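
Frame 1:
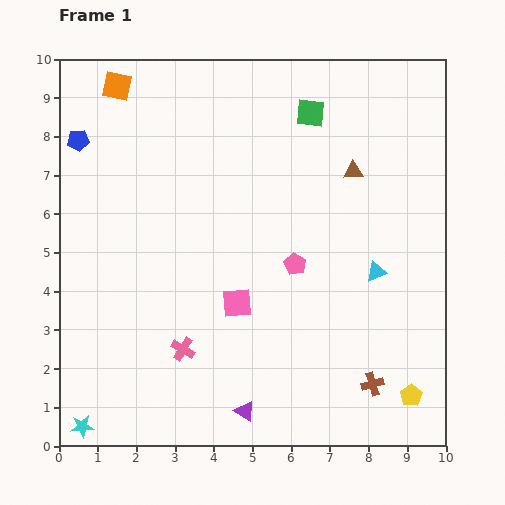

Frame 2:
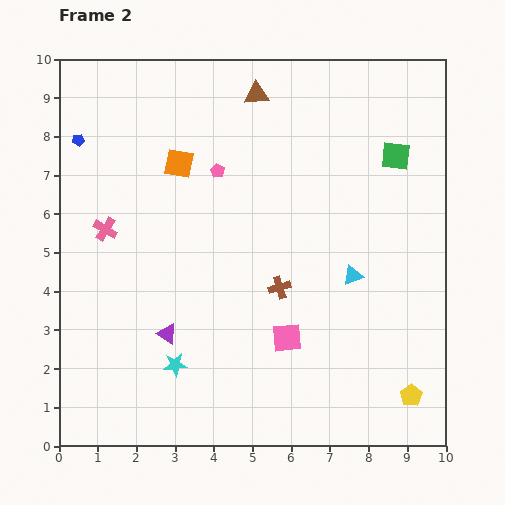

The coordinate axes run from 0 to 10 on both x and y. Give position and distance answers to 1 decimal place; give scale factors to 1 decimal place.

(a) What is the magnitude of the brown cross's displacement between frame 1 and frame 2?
3.5

The brown cross moved from (8.1, 1.6) to (5.7, 4.1), a distance of √(2.4² + 2.5²) ≈ 3.5.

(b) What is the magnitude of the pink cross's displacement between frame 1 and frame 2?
3.7

The pink cross moved from (3.2, 2.5) to (1.2, 5.6), a distance of √(2.0² + 3.1²) ≈ 3.7.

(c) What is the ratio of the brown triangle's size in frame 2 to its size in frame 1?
1.3×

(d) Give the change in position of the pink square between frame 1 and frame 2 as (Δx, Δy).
(1.3, -0.9)

The pink square was at (4.6, 3.7) in frame 1 and (5.9, 2.8) in frame 2.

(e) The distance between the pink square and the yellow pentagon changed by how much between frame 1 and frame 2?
-1.6

Distance in frame 1: 5.1. Distance in frame 2: 3.5.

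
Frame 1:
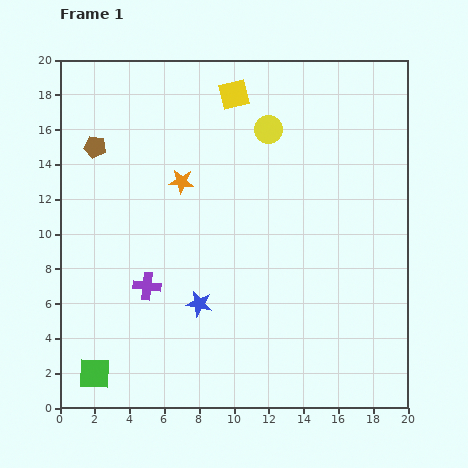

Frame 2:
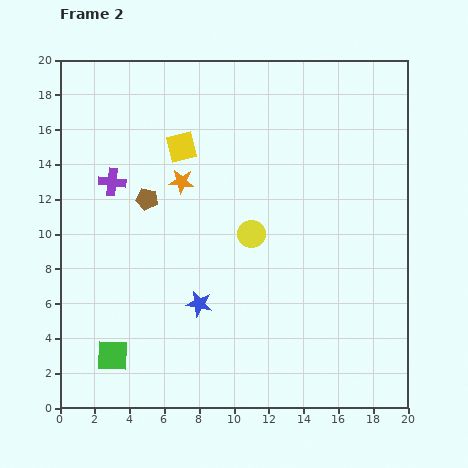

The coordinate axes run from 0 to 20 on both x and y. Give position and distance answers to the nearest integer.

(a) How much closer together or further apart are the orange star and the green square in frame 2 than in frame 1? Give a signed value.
-1

Distance in frame 1: 12. Distance in frame 2: 11.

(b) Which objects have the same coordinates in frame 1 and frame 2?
the blue star, the orange star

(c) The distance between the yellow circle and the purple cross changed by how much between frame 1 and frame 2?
-2

Distance in frame 1: 11. Distance in frame 2: 9.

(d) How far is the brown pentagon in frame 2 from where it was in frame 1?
4

The brown pentagon moved from (2, 15) to (5, 12), a distance of √(3² + 3²) ≈ 4.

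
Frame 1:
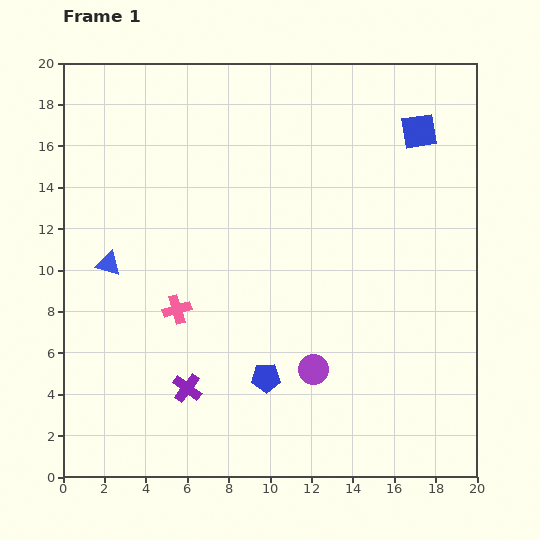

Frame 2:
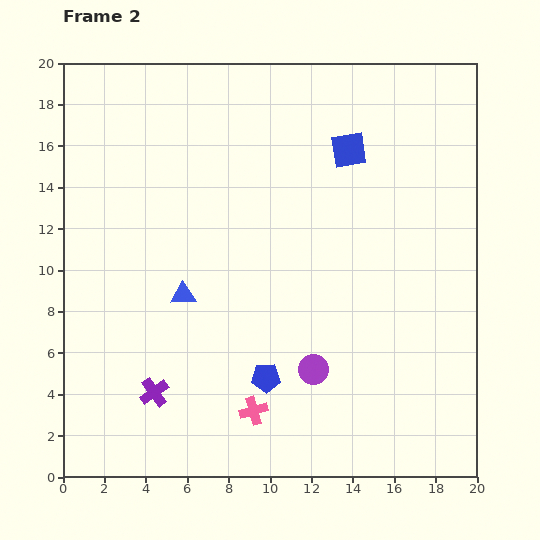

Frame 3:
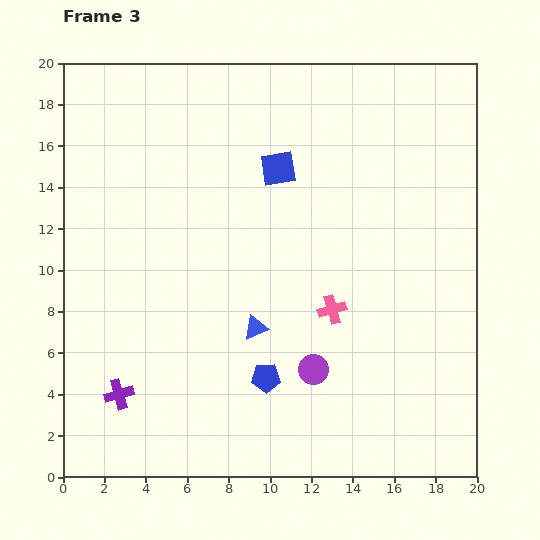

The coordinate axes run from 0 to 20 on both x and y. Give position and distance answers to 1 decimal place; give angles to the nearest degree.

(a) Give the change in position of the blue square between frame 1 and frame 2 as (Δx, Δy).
(-3.4, -0.9)

The blue square was at (17.2, 16.7) in frame 1 and (13.8, 15.8) in frame 2.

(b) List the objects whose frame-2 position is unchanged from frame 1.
the purple circle, the blue pentagon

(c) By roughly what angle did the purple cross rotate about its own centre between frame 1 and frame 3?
37° clockwise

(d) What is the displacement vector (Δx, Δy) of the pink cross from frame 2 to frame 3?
(3.8, 4.9)

The pink cross was at (9.2, 3.2) in frame 2 and (13.0, 8.1) in frame 3.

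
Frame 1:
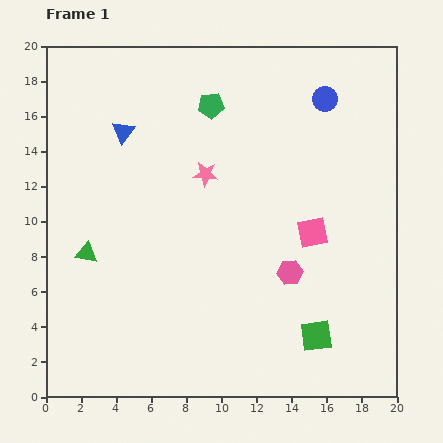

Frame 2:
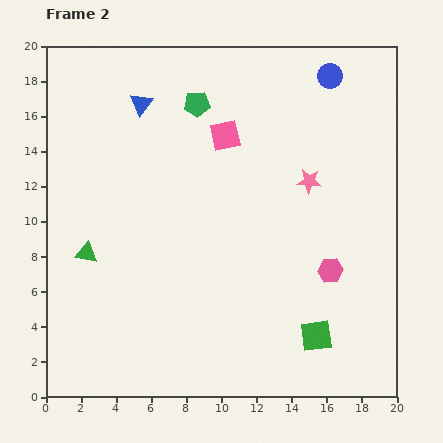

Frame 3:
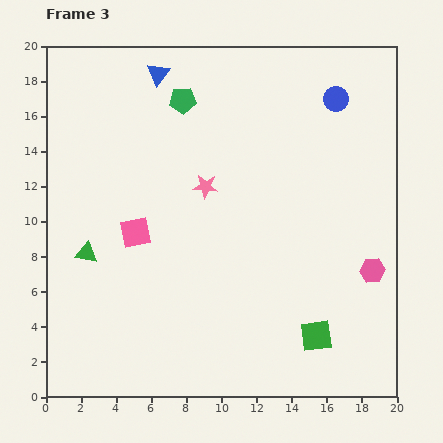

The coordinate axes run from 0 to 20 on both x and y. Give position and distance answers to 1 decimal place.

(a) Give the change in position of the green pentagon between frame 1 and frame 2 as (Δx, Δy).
(-0.8, 0.1)

The green pentagon was at (9.4, 16.6) in frame 1 and (8.6, 16.7) in frame 2.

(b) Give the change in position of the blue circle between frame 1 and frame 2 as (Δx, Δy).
(0.3, 1.3)

The blue circle was at (15.9, 17.0) in frame 1 and (16.2, 18.3) in frame 2.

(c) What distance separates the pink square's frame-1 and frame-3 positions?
10.1

The pink square moved from (15.2, 9.4) to (5.1, 9.4), a distance of √(10.1² + 0.0²) ≈ 10.1.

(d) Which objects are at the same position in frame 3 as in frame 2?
the green square, the green triangle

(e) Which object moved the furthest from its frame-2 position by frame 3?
the pink square

(moved 7.5; next 5.9)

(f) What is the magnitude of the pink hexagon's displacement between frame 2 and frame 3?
2.4

The pink hexagon moved from (16.2, 7.2) to (18.6, 7.2), a distance of √(2.4² + 0.0²) ≈ 2.4.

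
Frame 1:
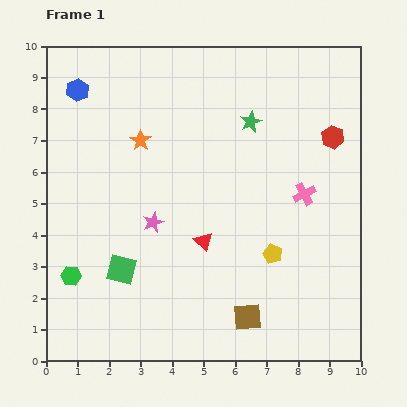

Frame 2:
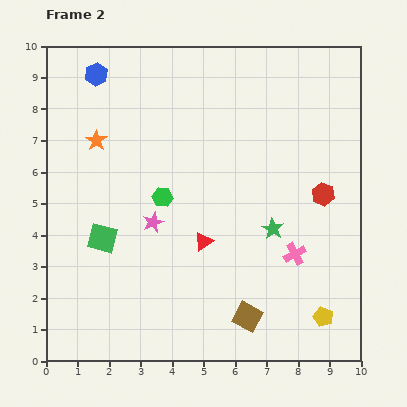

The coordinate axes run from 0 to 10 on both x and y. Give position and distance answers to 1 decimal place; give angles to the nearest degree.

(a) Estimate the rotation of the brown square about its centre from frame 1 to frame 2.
33° clockwise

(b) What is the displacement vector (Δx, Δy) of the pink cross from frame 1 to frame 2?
(-0.3, -1.9)

The pink cross was at (8.2, 5.3) in frame 1 and (7.9, 3.4) in frame 2.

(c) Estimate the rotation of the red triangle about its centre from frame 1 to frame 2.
42° clockwise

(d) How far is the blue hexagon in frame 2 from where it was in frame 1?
0.8

The blue hexagon moved from (1.0, 8.6) to (1.6, 9.1), a distance of √(0.6² + 0.5²) ≈ 0.8.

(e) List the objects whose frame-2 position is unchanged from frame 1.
the brown square, the pink star, the red triangle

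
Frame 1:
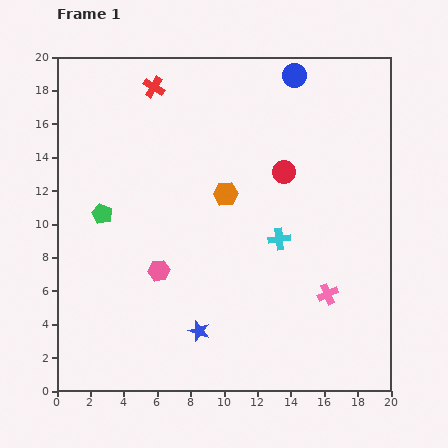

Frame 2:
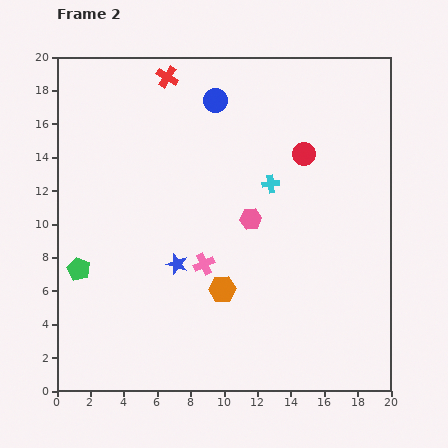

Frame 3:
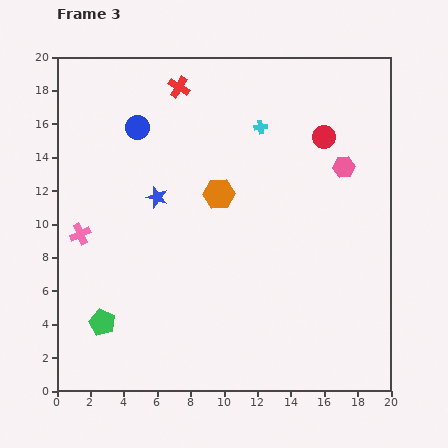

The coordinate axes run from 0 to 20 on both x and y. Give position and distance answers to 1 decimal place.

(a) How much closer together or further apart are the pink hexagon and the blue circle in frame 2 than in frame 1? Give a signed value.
-6.8

Distance in frame 1: 14.2. Distance in frame 2: 7.4.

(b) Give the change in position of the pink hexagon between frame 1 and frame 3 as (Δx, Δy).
(11.1, 6.2)

The pink hexagon was at (6.1, 7.2) in frame 1 and (17.2, 13.4) in frame 3.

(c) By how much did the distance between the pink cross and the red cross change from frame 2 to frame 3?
-0.8

Distance in frame 2: 11.4. Distance in frame 3: 10.6.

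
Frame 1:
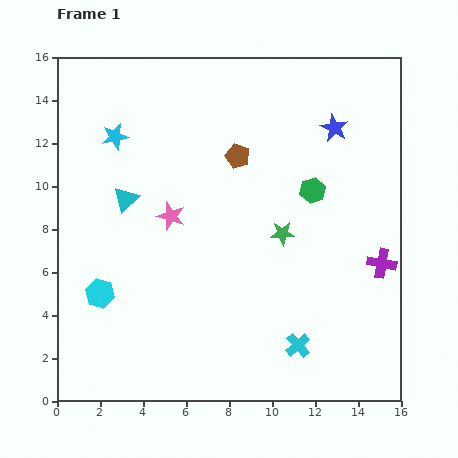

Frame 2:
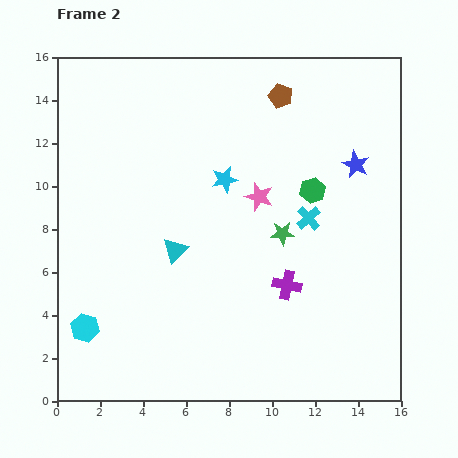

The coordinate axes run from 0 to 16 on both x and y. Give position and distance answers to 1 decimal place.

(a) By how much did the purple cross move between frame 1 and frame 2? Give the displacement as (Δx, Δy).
(-4.4, -1.0)

The purple cross was at (15.1, 6.4) in frame 1 and (10.7, 5.4) in frame 2.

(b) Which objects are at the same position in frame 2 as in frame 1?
the green star, the green hexagon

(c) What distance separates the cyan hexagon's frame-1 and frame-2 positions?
1.7

The cyan hexagon moved from (2.0, 5.0) to (1.3, 3.4), a distance of √(0.7² + 1.6²) ≈ 1.7.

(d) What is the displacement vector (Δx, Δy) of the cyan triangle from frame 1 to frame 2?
(2.3, -2.4)

The cyan triangle was at (3.2, 9.4) in frame 1 and (5.5, 7.0) in frame 2.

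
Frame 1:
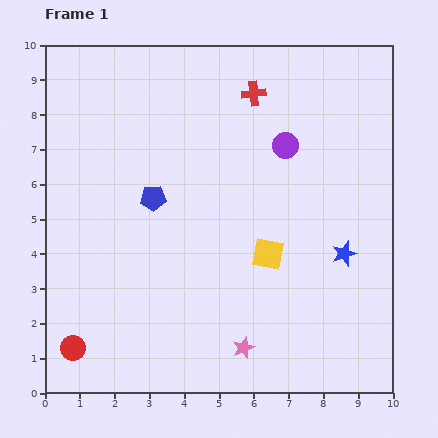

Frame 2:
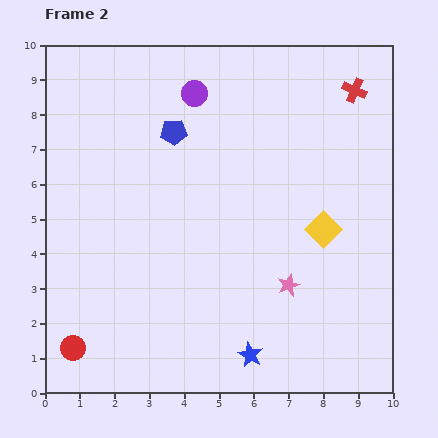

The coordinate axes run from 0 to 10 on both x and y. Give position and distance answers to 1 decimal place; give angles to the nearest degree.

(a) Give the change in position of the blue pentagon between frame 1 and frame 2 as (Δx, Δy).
(0.6, 1.9)

The blue pentagon was at (3.1, 5.6) in frame 1 and (3.7, 7.5) in frame 2.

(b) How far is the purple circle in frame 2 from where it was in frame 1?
3.0

The purple circle moved from (6.9, 7.1) to (4.3, 8.6), a distance of √(2.6² + 1.5²) ≈ 3.0.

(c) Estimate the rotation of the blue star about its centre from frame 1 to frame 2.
28° counter-clockwise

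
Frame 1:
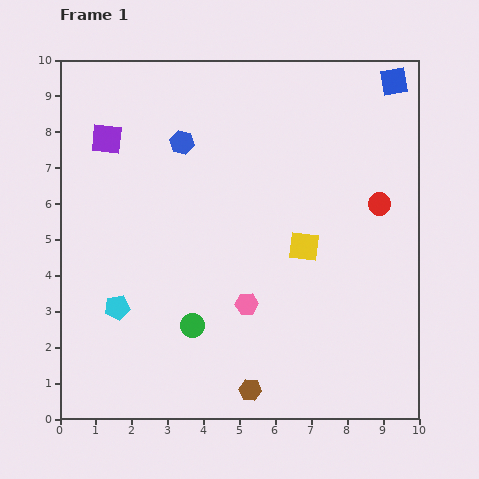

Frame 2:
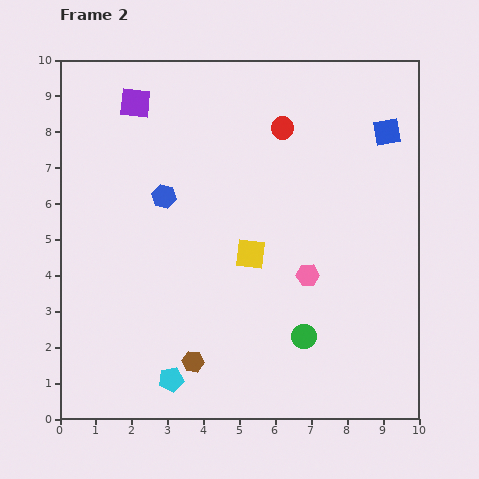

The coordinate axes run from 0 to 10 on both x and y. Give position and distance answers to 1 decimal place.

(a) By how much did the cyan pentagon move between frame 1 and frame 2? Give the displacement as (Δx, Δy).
(1.5, -2.0)

The cyan pentagon was at (1.6, 3.1) in frame 1 and (3.1, 1.1) in frame 2.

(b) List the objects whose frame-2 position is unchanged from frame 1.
none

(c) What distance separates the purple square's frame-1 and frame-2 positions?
1.3

The purple square moved from (1.3, 7.8) to (2.1, 8.8), a distance of √(0.8² + 1.0²) ≈ 1.3.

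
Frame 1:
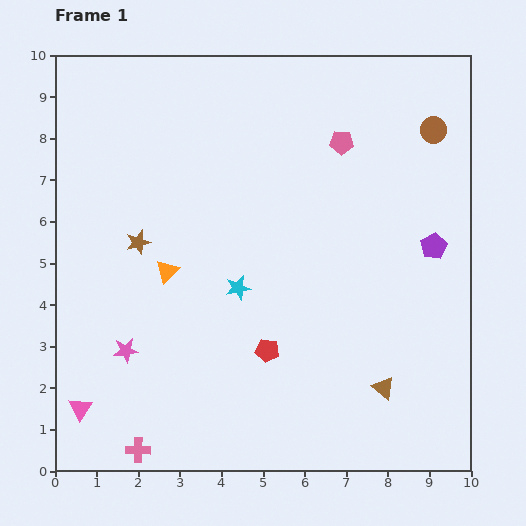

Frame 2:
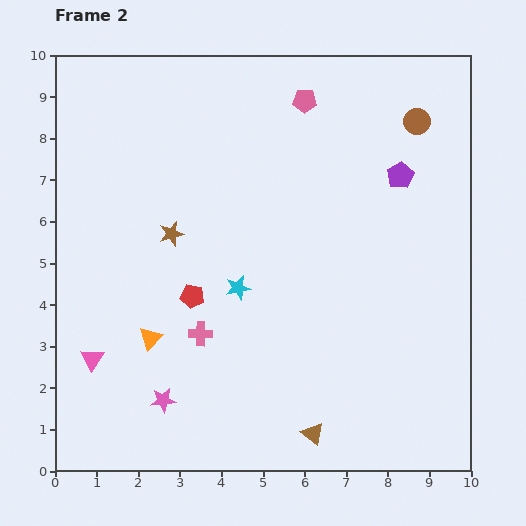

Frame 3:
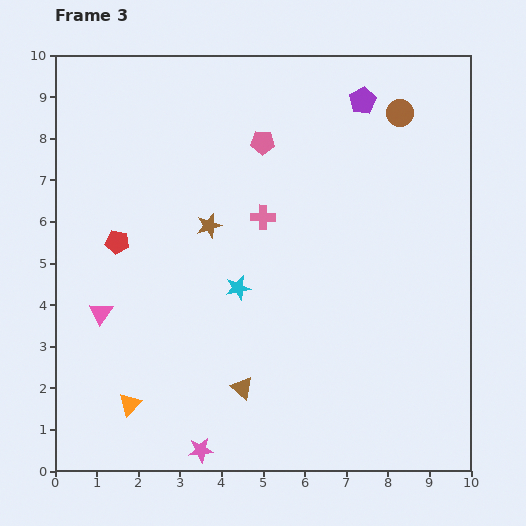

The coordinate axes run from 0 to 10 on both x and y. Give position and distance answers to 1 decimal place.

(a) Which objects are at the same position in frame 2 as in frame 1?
the cyan star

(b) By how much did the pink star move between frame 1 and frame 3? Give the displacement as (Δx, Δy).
(1.8, -2.4)

The pink star was at (1.7, 2.9) in frame 1 and (3.5, 0.5) in frame 3.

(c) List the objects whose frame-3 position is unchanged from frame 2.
the cyan star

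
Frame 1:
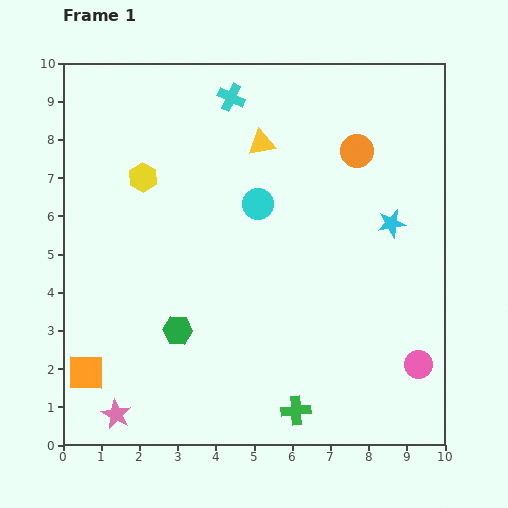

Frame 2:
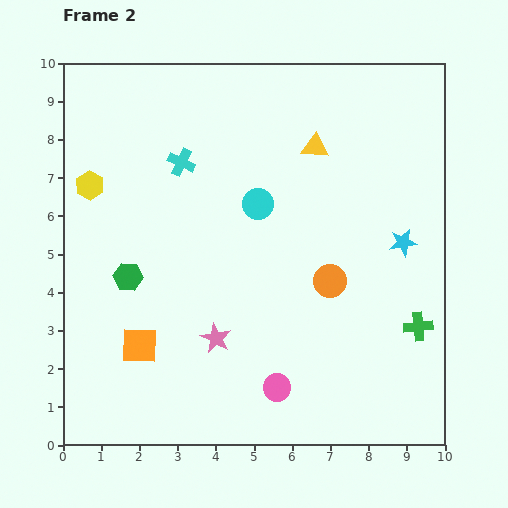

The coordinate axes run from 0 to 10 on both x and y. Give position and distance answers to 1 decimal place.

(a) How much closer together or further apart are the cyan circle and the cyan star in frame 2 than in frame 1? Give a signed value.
+0.4

Distance in frame 1: 3.5. Distance in frame 2: 3.9.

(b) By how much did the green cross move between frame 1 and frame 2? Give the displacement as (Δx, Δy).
(3.2, 2.2)

The green cross was at (6.1, 0.9) in frame 1 and (9.3, 3.1) in frame 2.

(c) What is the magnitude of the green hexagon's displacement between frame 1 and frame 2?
1.9

The green hexagon moved from (3.0, 3.0) to (1.7, 4.4), a distance of √(1.3² + 1.4²) ≈ 1.9.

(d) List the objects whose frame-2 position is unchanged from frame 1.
the cyan circle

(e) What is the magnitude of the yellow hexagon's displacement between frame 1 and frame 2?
1.4

The yellow hexagon moved from (2.1, 7.0) to (0.7, 6.8), a distance of √(1.4² + 0.2²) ≈ 1.4.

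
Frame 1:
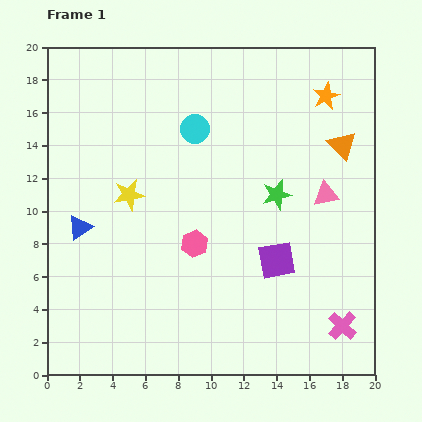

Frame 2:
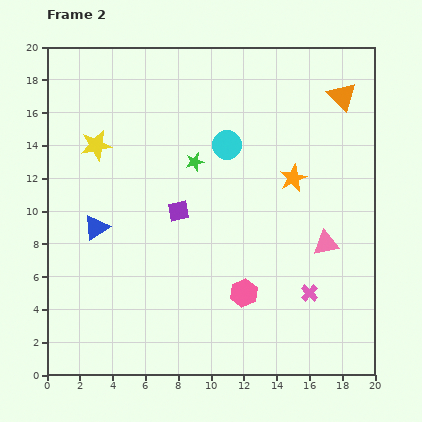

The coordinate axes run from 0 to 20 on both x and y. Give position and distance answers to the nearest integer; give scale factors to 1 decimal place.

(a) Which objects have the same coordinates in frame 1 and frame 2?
none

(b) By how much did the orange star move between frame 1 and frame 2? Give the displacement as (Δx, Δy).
(-2, -5)

The orange star was at (17, 17) in frame 1 and (15, 12) in frame 2.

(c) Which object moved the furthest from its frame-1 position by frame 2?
the purple square

(moved 7; next 5)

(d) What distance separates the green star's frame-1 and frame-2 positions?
5

The green star moved from (14, 11) to (9, 13), a distance of √(5² + 2²) ≈ 5.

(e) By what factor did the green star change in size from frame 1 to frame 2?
0.6×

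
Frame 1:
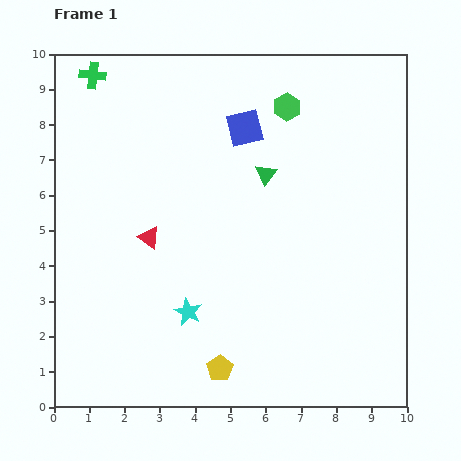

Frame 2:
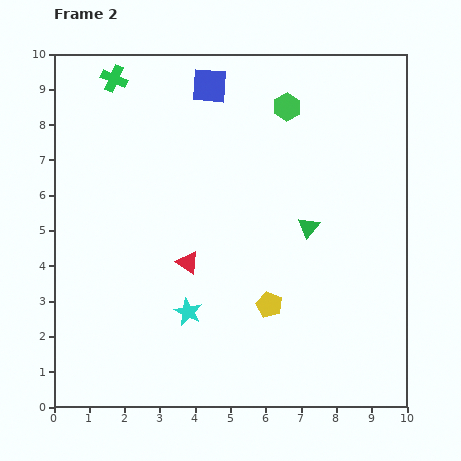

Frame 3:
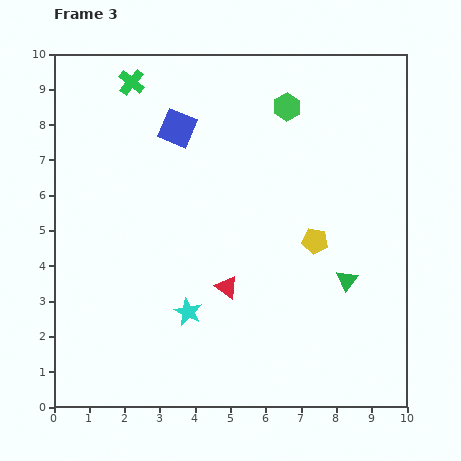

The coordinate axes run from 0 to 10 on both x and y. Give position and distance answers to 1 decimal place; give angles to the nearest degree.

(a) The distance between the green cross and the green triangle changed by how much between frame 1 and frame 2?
+1.3

Distance in frame 1: 5.6. Distance in frame 2: 6.9.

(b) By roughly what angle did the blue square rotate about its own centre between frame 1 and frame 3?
36° clockwise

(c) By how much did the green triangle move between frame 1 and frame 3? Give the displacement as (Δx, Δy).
(2.3, -3.0)

The green triangle was at (6.0, 6.6) in frame 1 and (8.3, 3.6) in frame 3.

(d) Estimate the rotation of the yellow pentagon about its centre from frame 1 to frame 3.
30° counter-clockwise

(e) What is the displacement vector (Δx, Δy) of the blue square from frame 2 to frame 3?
(-0.9, -1.2)

The blue square was at (4.4, 9.1) in frame 2 and (3.5, 7.9) in frame 3.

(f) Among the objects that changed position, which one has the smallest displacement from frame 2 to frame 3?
the green cross

(moved 0.5)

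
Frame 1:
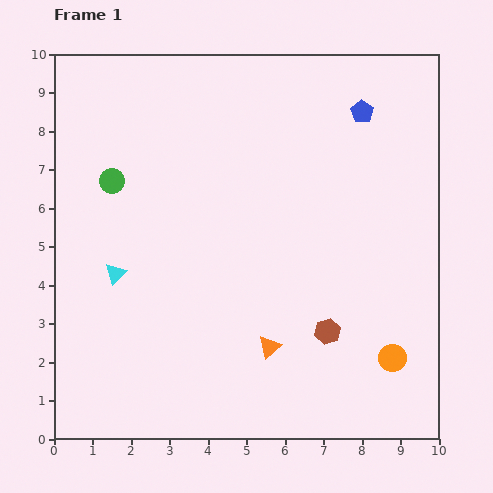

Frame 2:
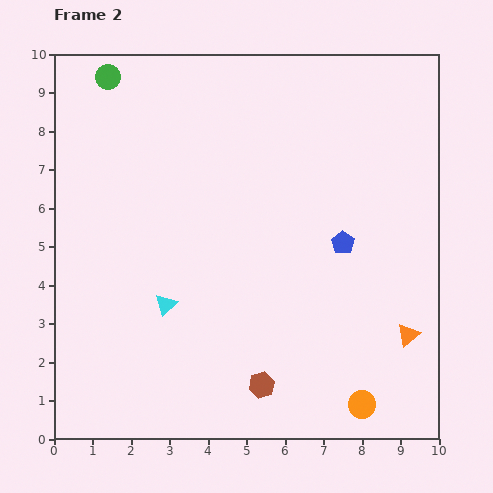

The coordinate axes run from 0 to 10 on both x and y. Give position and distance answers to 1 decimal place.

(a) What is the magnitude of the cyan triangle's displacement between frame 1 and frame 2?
1.5

The cyan triangle moved from (1.6, 4.3) to (2.9, 3.5), a distance of √(1.3² + 0.8²) ≈ 1.5.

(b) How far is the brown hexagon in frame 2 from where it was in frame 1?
2.2

The brown hexagon moved from (7.1, 2.8) to (5.4, 1.4), a distance of √(1.7² + 1.4²) ≈ 2.2.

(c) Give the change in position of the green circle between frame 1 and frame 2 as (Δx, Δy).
(-0.1, 2.7)

The green circle was at (1.5, 6.7) in frame 1 and (1.4, 9.4) in frame 2.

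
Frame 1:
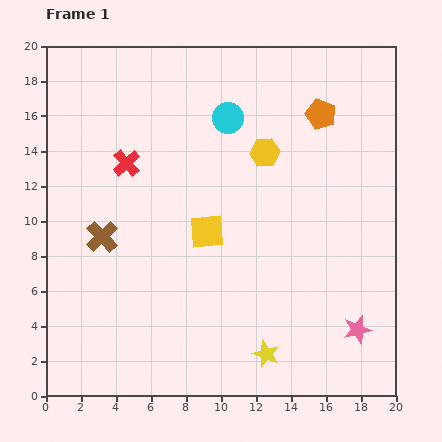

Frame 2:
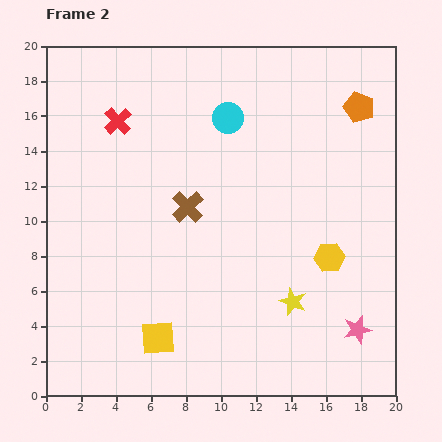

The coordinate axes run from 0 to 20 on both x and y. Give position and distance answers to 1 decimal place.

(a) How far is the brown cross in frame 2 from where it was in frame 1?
5.2

The brown cross moved from (3.2, 9.1) to (8.1, 10.8), a distance of √(4.9² + 1.7²) ≈ 5.2.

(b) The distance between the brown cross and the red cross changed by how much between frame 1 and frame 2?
+1.9

Distance in frame 1: 4.4. Distance in frame 2: 6.3.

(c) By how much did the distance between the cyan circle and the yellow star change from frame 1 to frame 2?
-2.6

Distance in frame 1: 13.7. Distance in frame 2: 11.1.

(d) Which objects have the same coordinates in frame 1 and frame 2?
the pink star, the cyan circle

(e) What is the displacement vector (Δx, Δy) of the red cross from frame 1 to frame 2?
(-0.5, 2.4)

The red cross was at (4.6, 13.3) in frame 1 and (4.1, 15.7) in frame 2.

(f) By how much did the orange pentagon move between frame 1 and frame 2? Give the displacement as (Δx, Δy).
(2.2, 0.4)

The orange pentagon was at (15.7, 16.1) in frame 1 and (17.9, 16.5) in frame 2.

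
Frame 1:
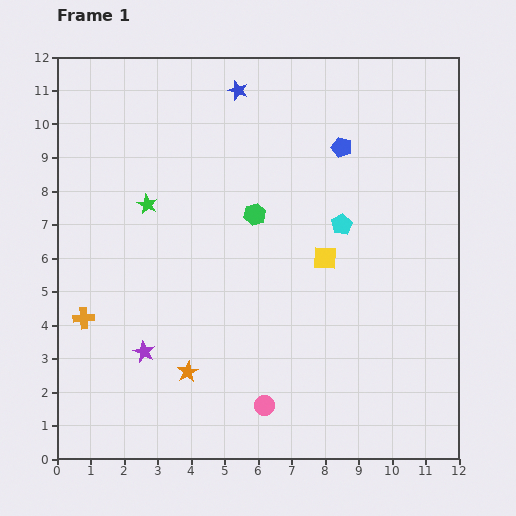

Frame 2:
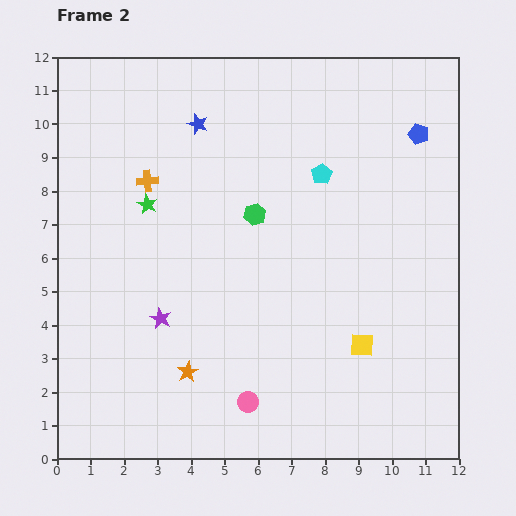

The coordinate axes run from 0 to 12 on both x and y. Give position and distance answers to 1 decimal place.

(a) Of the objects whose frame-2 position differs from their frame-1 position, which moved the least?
the pink circle

(moved 0.5)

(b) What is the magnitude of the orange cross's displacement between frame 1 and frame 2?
4.5

The orange cross moved from (0.8, 4.2) to (2.7, 8.3), a distance of √(1.9² + 4.1²) ≈ 4.5.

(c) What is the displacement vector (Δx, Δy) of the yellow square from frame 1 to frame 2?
(1.1, -2.6)

The yellow square was at (8.0, 6.0) in frame 1 and (9.1, 3.4) in frame 2.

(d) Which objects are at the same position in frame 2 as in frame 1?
the green hexagon, the orange star, the green star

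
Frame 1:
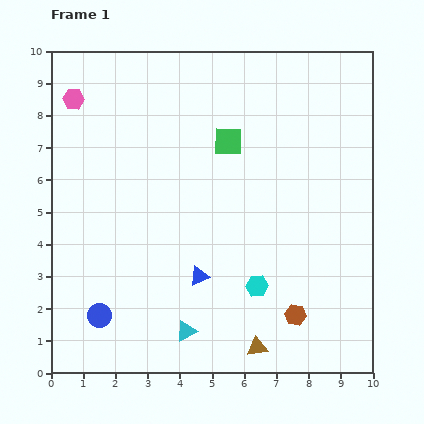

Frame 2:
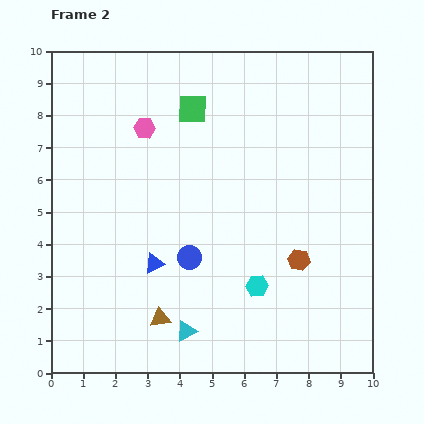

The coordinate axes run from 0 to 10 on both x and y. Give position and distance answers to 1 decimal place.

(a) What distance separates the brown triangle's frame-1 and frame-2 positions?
3.1

The brown triangle moved from (6.4, 0.8) to (3.4, 1.7), a distance of √(3.0² + 0.9²) ≈ 3.1.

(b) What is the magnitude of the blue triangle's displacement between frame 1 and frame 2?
1.5

The blue triangle moved from (4.6, 3.0) to (3.2, 3.4), a distance of √(1.4² + 0.4²) ≈ 1.5.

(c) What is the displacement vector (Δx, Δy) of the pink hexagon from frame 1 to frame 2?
(2.2, -0.9)

The pink hexagon was at (0.7, 8.5) in frame 1 and (2.9, 7.6) in frame 2.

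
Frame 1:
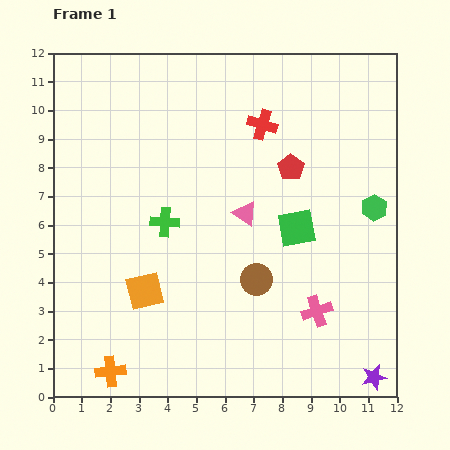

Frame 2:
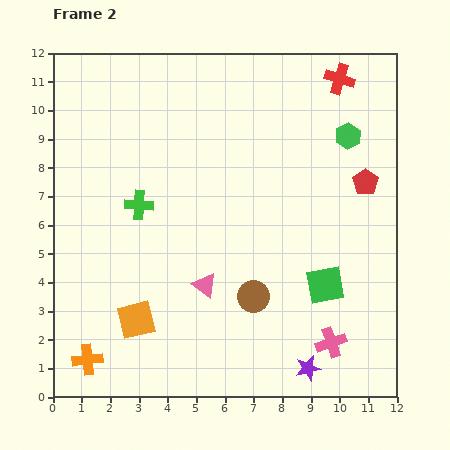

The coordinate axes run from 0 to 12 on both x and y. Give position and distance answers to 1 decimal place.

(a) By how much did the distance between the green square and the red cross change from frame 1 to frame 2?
+3.4

Distance in frame 1: 3.8. Distance in frame 2: 7.2.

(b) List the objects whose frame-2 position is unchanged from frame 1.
none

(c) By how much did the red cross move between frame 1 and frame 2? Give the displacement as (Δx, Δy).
(2.7, 1.6)

The red cross was at (7.3, 9.5) in frame 1 and (10.0, 11.1) in frame 2.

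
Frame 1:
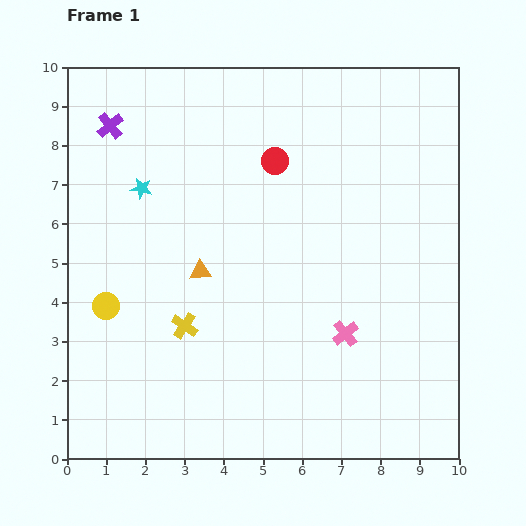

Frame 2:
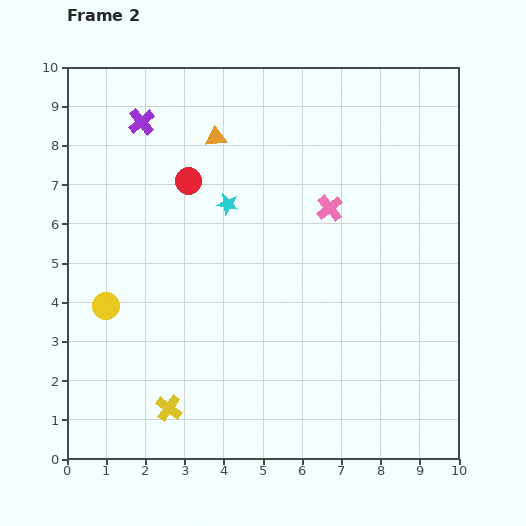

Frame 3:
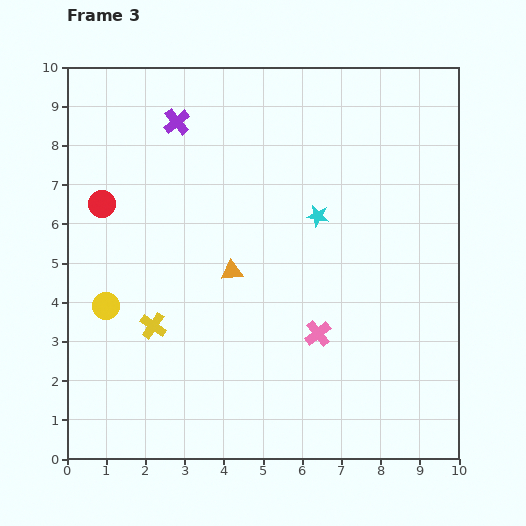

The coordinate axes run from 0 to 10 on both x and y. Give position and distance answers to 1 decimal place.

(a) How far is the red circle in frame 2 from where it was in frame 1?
2.3

The red circle moved from (5.3, 7.6) to (3.1, 7.1), a distance of √(2.2² + 0.5²) ≈ 2.3.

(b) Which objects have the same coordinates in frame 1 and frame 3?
the yellow circle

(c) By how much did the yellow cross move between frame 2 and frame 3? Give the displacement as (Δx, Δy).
(-0.4, 2.1)

The yellow cross was at (2.6, 1.3) in frame 2 and (2.2, 3.4) in frame 3.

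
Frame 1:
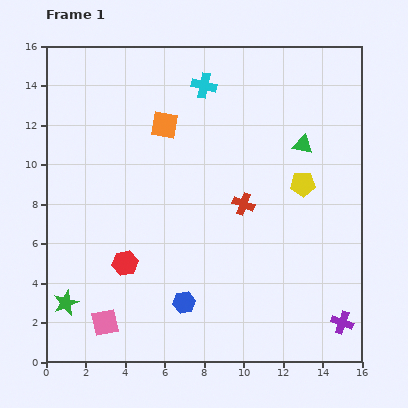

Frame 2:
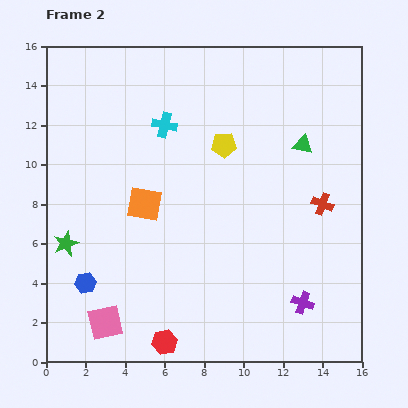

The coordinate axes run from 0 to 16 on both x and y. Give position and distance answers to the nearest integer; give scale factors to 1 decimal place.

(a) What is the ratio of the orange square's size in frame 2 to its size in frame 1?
1.3×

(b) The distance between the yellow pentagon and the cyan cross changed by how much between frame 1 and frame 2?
-4

Distance in frame 1: 7. Distance in frame 2: 3.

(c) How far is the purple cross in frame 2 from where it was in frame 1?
2

The purple cross moved from (15, 2) to (13, 3), a distance of √(2² + 1²) ≈ 2.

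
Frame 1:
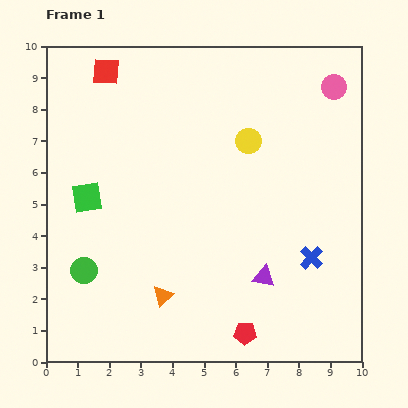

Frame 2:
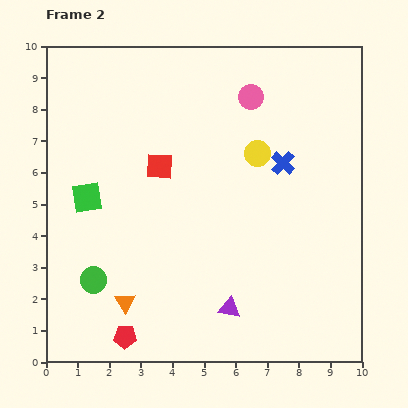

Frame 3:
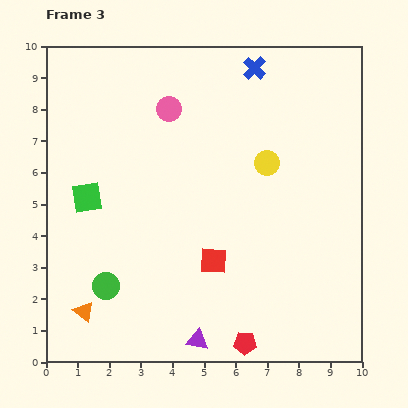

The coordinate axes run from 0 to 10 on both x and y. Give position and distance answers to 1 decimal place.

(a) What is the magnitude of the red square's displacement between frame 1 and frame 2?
3.4

The red square moved from (1.9, 9.2) to (3.6, 6.2), a distance of √(1.7² + 3.0²) ≈ 3.4.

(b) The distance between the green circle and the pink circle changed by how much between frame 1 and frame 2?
-2.1

Distance in frame 1: 9.8. Distance in frame 2: 7.7.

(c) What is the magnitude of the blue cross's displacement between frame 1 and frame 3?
6.3

The blue cross moved from (8.4, 3.3) to (6.6, 9.3), a distance of √(1.8² + 6.0²) ≈ 6.3.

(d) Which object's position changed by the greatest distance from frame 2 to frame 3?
the red pentagon

(moved 3.8; next 3.4)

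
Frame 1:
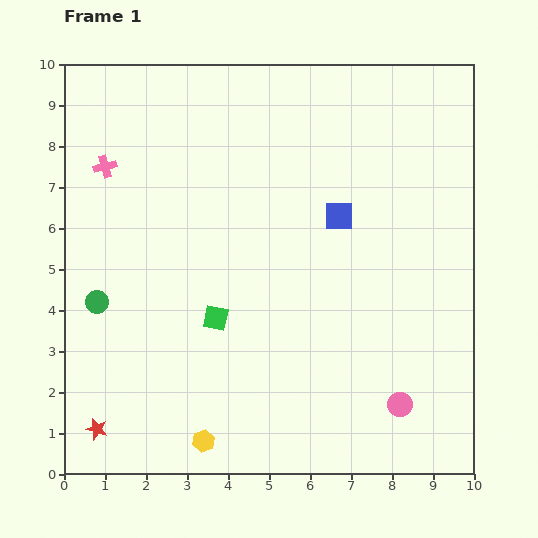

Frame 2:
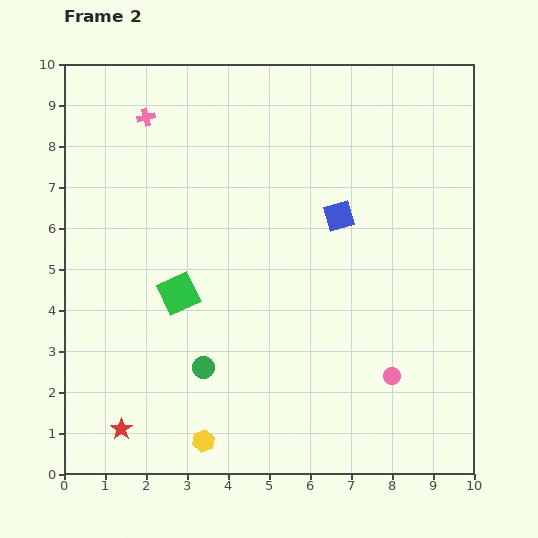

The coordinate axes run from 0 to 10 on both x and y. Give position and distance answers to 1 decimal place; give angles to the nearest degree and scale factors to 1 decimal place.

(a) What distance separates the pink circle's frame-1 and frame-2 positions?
0.7

The pink circle moved from (8.2, 1.7) to (8.0, 2.4), a distance of √(0.2² + 0.7²) ≈ 0.7.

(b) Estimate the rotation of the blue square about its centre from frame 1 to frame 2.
17° counter-clockwise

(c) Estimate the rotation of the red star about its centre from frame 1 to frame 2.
21° clockwise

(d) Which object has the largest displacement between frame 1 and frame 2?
the green circle

(moved 3.1; next 1.6)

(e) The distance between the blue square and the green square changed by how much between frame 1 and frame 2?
+0.4

Distance in frame 1: 3.9. Distance in frame 2: 4.3.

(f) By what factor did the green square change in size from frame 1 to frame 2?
1.6×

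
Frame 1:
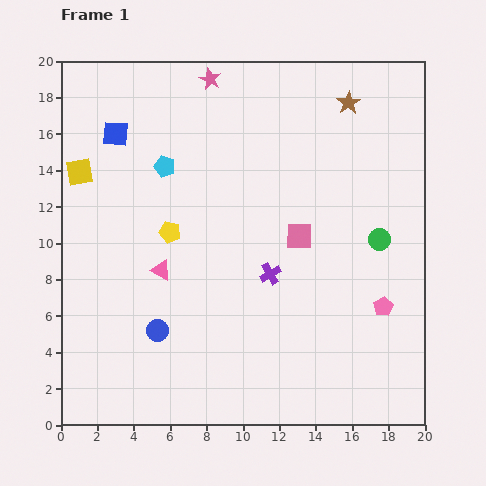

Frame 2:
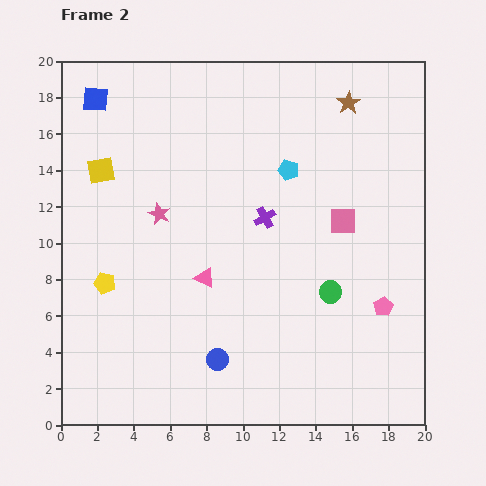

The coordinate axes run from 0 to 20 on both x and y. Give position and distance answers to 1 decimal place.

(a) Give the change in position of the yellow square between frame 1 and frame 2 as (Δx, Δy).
(1.2, 0.1)

The yellow square was at (1.0, 13.9) in frame 1 and (2.2, 14.0) in frame 2.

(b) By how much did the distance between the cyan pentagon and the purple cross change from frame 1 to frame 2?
-5.4

Distance in frame 1: 8.3. Distance in frame 2: 2.9.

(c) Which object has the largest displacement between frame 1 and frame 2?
the pink star

(moved 7.9; next 6.8)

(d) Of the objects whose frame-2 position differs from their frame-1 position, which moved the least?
the yellow square

(moved 1.2)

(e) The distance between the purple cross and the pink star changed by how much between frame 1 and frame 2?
-5.4

Distance in frame 1: 11.2. Distance in frame 2: 5.8.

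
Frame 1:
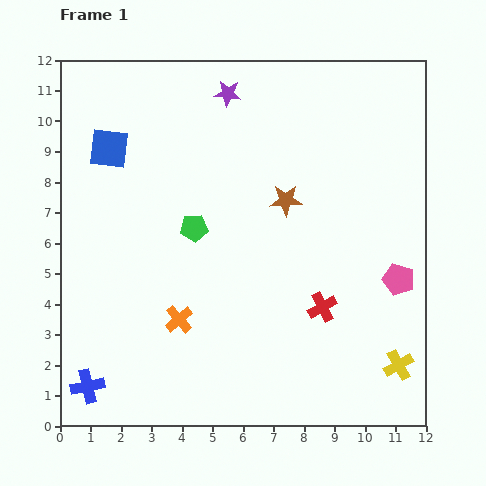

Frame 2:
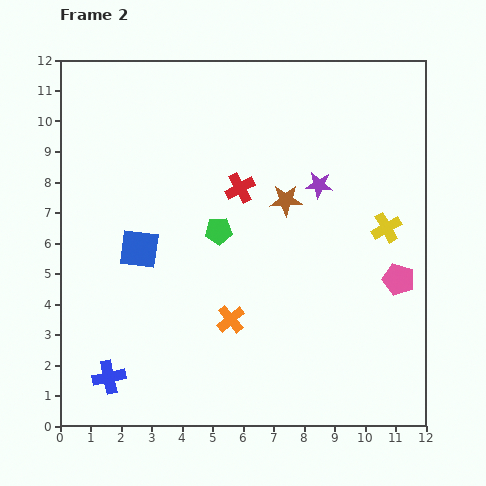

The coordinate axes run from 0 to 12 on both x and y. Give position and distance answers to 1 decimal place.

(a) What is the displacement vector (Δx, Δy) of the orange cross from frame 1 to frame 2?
(1.7, 0.0)

The orange cross was at (3.9, 3.5) in frame 1 and (5.6, 3.5) in frame 2.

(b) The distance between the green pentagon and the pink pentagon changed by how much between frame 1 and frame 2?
-0.8

Distance in frame 1: 6.9. Distance in frame 2: 6.1.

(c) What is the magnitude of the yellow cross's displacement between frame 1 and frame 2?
4.5

The yellow cross moved from (11.1, 2.0) to (10.7, 6.5), a distance of √(0.4² + 4.5²) ≈ 4.5.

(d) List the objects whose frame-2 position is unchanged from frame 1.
the brown star, the pink pentagon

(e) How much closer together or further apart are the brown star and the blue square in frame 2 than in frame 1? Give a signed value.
-0.9

Distance in frame 1: 6.0. Distance in frame 2: 5.1.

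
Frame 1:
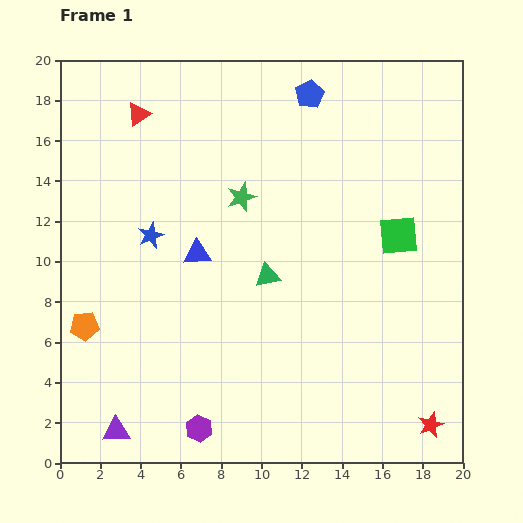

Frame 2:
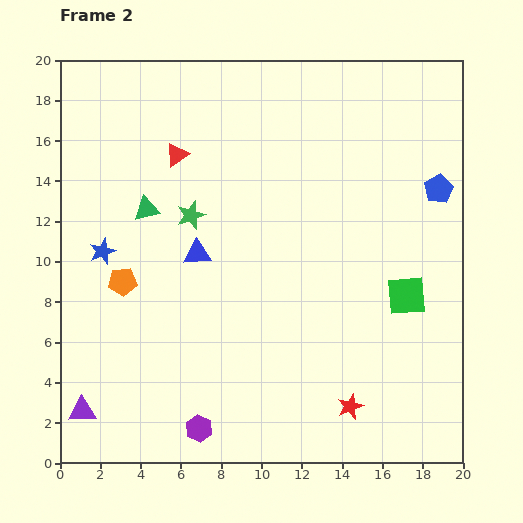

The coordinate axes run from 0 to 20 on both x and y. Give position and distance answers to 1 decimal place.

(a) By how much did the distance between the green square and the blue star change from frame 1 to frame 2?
+3.0

Distance in frame 1: 12.3. Distance in frame 2: 15.3.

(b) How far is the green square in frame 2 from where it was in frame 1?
3.0

The green square moved from (16.8, 11.3) to (17.2, 8.3), a distance of √(0.4² + 3.0²) ≈ 3.0.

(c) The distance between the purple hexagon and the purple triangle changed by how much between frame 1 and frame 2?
+1.8

Distance in frame 1: 4.1. Distance in frame 2: 5.9.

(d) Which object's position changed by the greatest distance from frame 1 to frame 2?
the blue pentagon

(moved 7.9; next 6.8)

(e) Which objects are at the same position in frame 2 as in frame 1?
the blue triangle, the purple hexagon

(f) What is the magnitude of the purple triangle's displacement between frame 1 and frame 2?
2.0

The purple triangle moved from (2.8, 1.6) to (1.1, 2.6), a distance of √(1.7² + 1.0²) ≈ 2.0.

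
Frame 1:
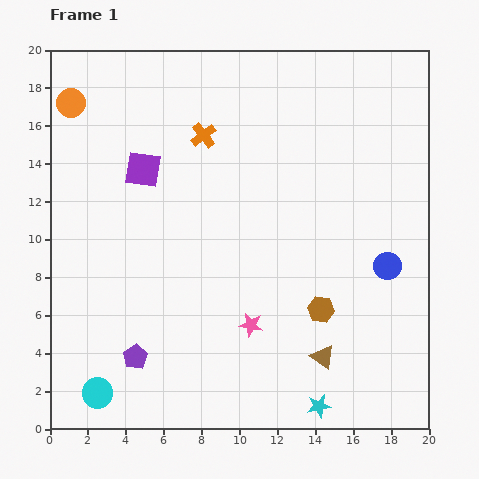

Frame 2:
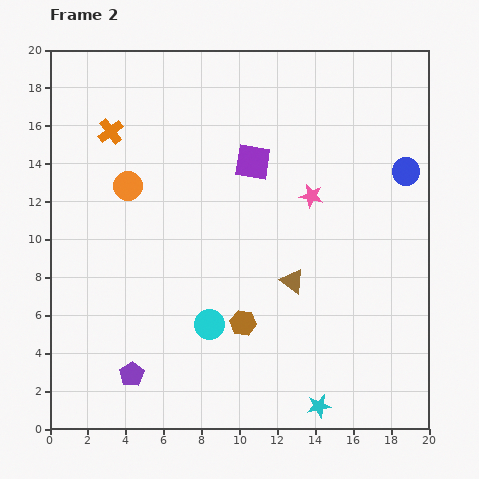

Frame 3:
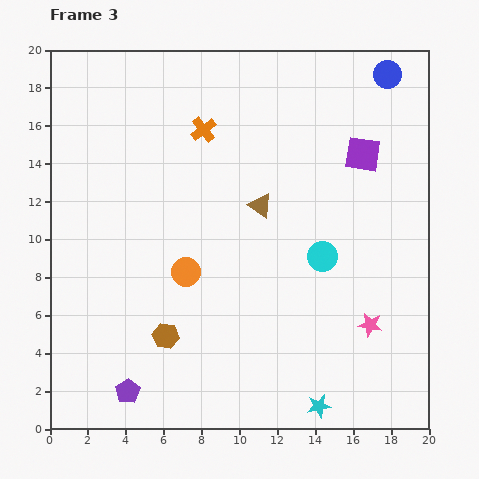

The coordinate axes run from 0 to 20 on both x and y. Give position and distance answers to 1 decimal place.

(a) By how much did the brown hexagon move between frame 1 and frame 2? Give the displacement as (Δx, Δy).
(-4.1, -0.7)

The brown hexagon was at (14.3, 6.3) in frame 1 and (10.2, 5.6) in frame 2.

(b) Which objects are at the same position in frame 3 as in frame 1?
the cyan star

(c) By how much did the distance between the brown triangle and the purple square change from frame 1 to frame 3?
-7.7

Distance in frame 1: 13.7. Distance in frame 3: 6.0.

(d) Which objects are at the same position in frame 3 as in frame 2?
the cyan star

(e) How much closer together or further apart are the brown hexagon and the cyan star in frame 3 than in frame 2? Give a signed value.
+3.0

Distance in frame 2: 5.9. Distance in frame 3: 8.9.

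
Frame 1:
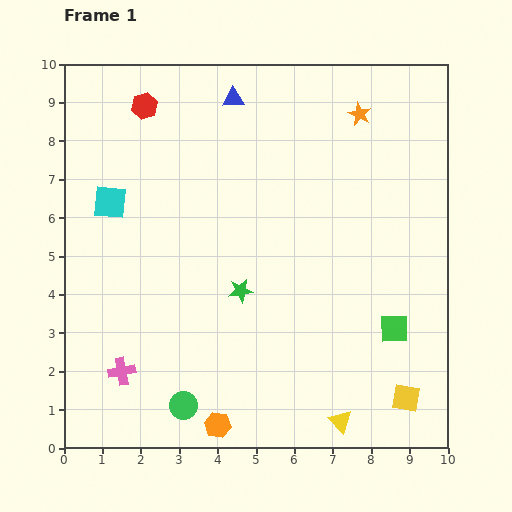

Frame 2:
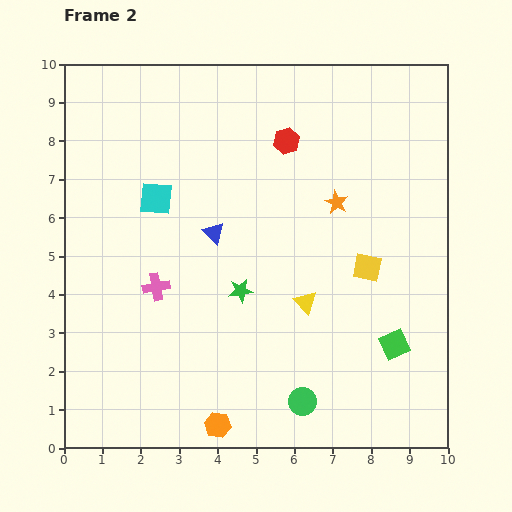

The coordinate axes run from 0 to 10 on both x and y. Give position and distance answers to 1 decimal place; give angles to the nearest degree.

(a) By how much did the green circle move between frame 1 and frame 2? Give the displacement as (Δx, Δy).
(3.1, 0.1)

The green circle was at (3.1, 1.1) in frame 1 and (6.2, 1.2) in frame 2.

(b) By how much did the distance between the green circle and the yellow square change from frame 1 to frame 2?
-1.9

Distance in frame 1: 5.8. Distance in frame 2: 3.9.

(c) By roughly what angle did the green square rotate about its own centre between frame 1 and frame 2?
24° counter-clockwise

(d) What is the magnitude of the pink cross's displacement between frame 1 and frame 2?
2.4

The pink cross moved from (1.5, 2.0) to (2.4, 4.2), a distance of √(0.9² + 2.2²) ≈ 2.4.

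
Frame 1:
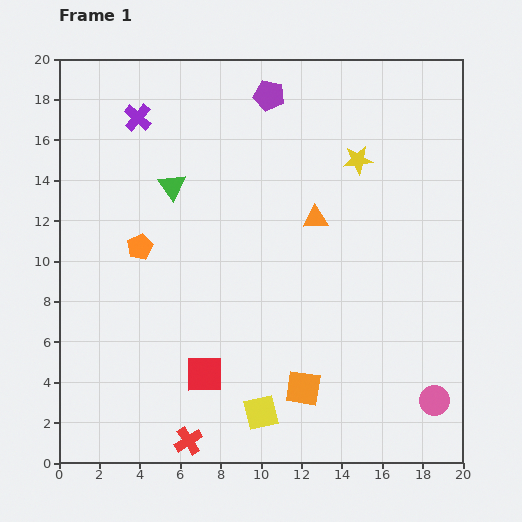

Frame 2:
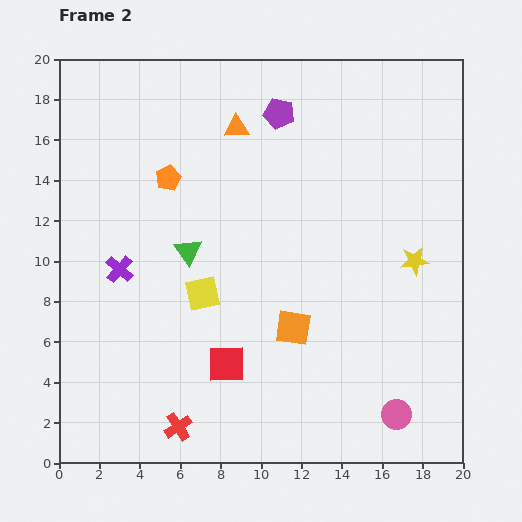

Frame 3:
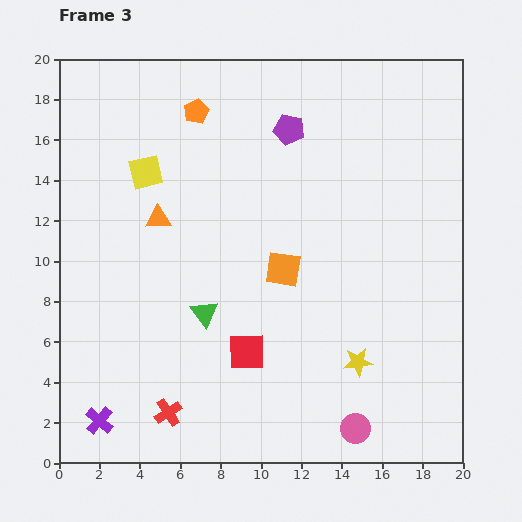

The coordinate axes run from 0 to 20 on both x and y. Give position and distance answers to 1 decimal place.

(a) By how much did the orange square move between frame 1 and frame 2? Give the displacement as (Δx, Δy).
(-0.5, 3.0)

The orange square was at (12.1, 3.7) in frame 1 and (11.6, 6.7) in frame 2.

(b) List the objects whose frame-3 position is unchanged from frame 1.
none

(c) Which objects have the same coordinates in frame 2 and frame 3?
none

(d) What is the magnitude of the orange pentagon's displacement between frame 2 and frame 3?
3.6

The orange pentagon moved from (5.4, 14.1) to (6.8, 17.4), a distance of √(1.4² + 3.3²) ≈ 3.6.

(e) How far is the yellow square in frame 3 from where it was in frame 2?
6.6

The yellow square moved from (7.1, 8.4) to (4.3, 14.4), a distance of √(2.8² + 6.0²) ≈ 6.6.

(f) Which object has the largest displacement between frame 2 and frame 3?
the purple cross

(moved 7.6; next 6.6)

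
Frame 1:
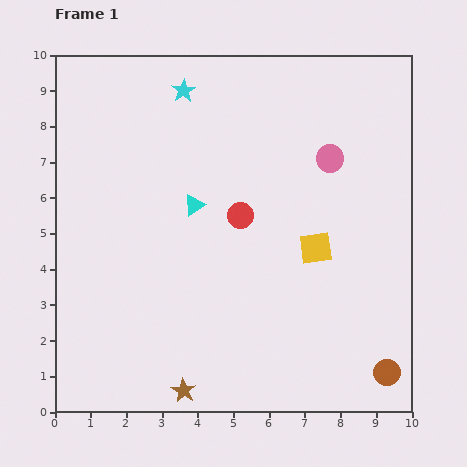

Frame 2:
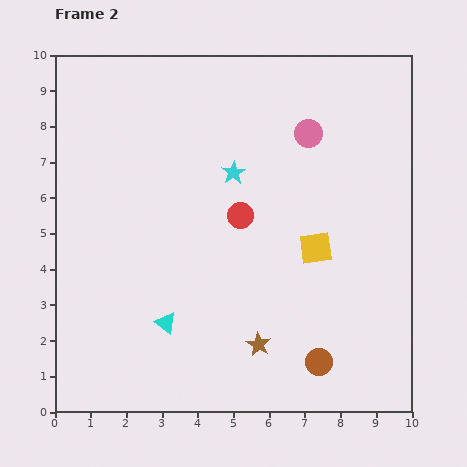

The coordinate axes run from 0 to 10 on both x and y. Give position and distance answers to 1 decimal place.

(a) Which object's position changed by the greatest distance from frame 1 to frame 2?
the cyan triangle

(moved 3.4; next 2.7)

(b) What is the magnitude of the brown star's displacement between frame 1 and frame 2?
2.5

The brown star moved from (3.6, 0.6) to (5.7, 1.9), a distance of √(2.1² + 1.3²) ≈ 2.5.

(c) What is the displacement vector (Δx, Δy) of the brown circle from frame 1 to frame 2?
(-1.9, 0.3)

The brown circle was at (9.3, 1.1) in frame 1 and (7.4, 1.4) in frame 2.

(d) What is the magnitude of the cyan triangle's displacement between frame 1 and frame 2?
3.4

The cyan triangle moved from (3.9, 5.8) to (3.1, 2.5), a distance of √(0.8² + 3.3²) ≈ 3.4.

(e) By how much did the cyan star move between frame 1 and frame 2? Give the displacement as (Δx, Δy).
(1.4, -2.3)

The cyan star was at (3.6, 9.0) in frame 1 and (5.0, 6.7) in frame 2.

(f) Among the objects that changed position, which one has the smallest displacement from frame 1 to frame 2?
the pink circle

(moved 0.9)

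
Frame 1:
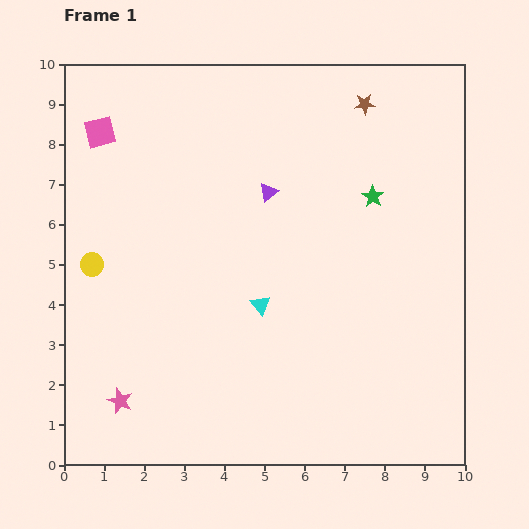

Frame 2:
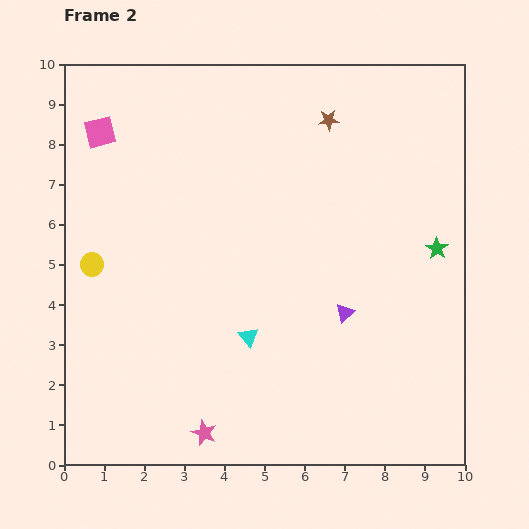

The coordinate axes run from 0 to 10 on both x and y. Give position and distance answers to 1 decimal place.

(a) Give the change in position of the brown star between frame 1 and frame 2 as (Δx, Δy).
(-0.9, -0.4)

The brown star was at (7.5, 9.0) in frame 1 and (6.6, 8.6) in frame 2.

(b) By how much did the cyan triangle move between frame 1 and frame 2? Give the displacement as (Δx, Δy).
(-0.3, -0.8)

The cyan triangle was at (4.9, 4.0) in frame 1 and (4.6, 3.2) in frame 2.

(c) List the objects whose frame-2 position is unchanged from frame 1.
the yellow circle, the pink square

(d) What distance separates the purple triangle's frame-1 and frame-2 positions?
3.6

The purple triangle moved from (5.1, 6.8) to (7.0, 3.8), a distance of √(1.9² + 3.0²) ≈ 3.6.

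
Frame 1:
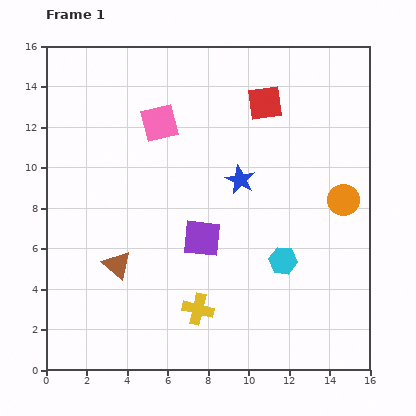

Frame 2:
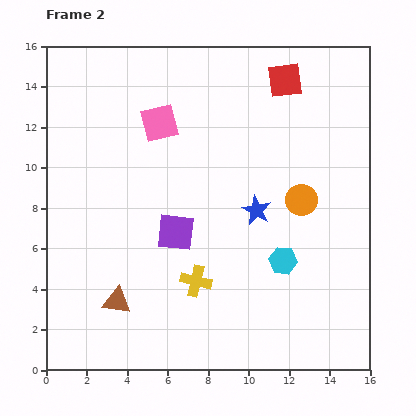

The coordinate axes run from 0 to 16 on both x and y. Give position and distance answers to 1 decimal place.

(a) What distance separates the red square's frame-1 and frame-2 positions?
1.5

The red square moved from (10.8, 13.2) to (11.8, 14.3), a distance of √(1.0² + 1.1²) ≈ 1.5.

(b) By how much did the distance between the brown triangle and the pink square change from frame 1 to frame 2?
+1.7

Distance in frame 1: 7.3. Distance in frame 2: 9.0.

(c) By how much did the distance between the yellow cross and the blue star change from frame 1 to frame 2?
-2.1

Distance in frame 1: 6.7. Distance in frame 2: 4.6.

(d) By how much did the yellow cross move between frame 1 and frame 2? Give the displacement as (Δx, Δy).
(-0.1, 1.4)

The yellow cross was at (7.5, 3.0) in frame 1 and (7.4, 4.4) in frame 2.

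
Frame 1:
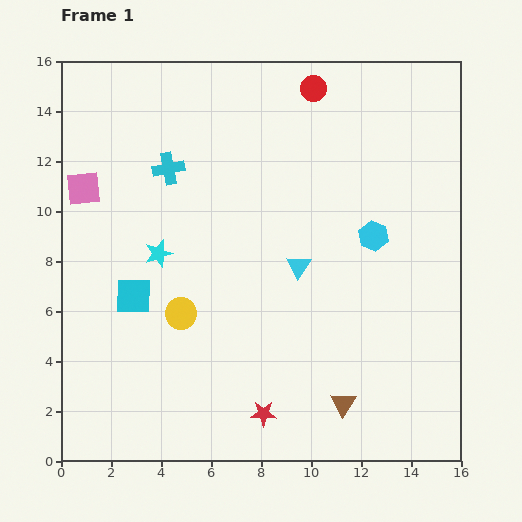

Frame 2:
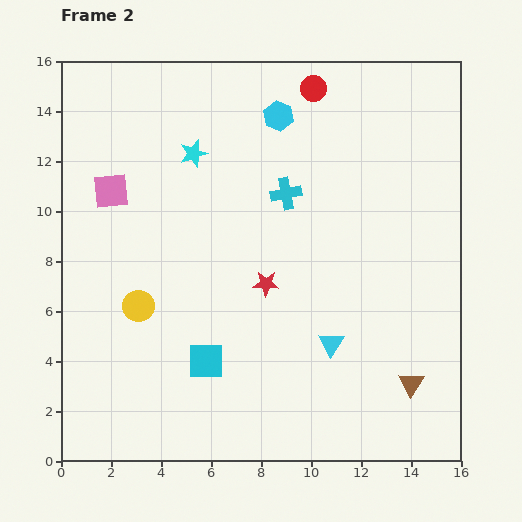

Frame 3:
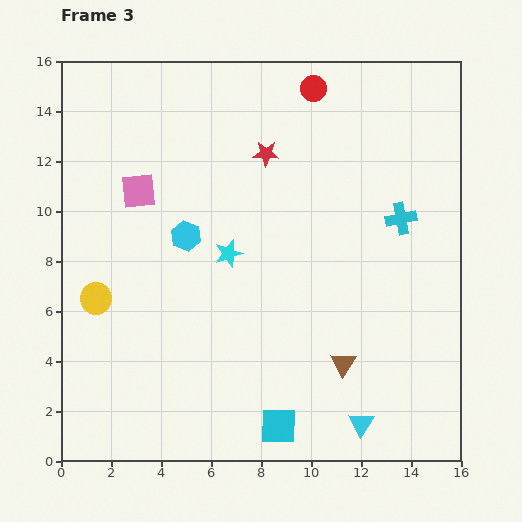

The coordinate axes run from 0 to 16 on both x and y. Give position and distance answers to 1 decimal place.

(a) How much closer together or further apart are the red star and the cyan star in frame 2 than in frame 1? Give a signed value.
-1.7

Distance in frame 1: 7.7. Distance in frame 2: 6.0.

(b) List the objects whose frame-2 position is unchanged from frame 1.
the red circle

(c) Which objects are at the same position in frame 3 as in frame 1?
the red circle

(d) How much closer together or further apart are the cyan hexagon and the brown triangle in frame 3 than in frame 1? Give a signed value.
+1.3

Distance in frame 1: 6.8. Distance in frame 3: 8.1.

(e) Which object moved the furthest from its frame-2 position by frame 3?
the cyan hexagon

(moved 6.1; next 5.2)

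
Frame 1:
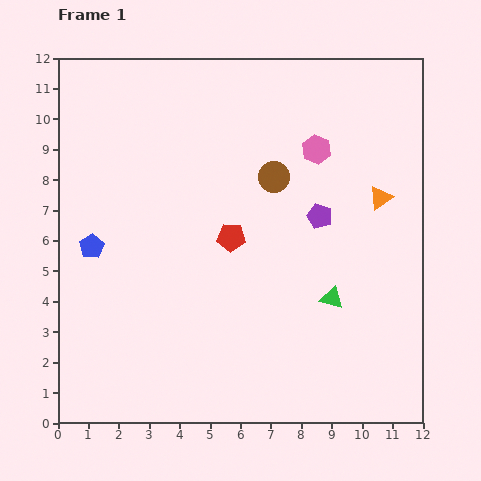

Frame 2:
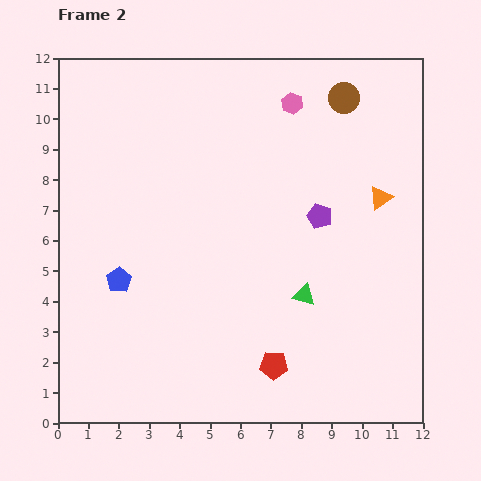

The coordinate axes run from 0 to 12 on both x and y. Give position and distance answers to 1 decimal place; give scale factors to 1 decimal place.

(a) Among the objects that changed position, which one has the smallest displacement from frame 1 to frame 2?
the green triangle

(moved 0.9)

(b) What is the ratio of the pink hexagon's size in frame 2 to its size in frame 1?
0.8×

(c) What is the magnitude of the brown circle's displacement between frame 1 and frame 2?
3.5

The brown circle moved from (7.1, 8.1) to (9.4, 10.7), a distance of √(2.3² + 2.6²) ≈ 3.5.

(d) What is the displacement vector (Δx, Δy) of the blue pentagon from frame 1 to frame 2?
(0.9, -1.1)

The blue pentagon was at (1.1, 5.8) in frame 1 and (2.0, 4.7) in frame 2.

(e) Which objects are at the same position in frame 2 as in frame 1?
the orange triangle, the purple pentagon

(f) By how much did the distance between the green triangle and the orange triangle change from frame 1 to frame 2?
+0.4

Distance in frame 1: 3.7. Distance in frame 2: 4.1.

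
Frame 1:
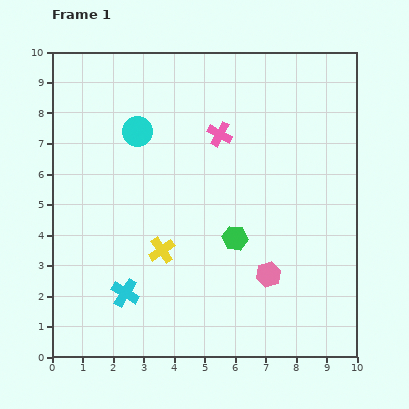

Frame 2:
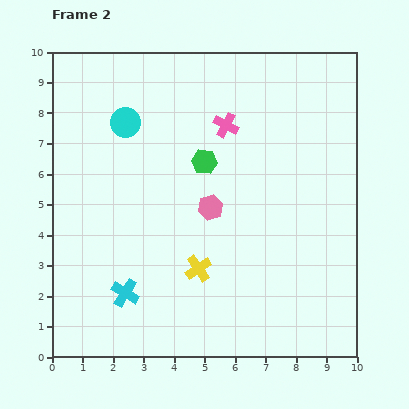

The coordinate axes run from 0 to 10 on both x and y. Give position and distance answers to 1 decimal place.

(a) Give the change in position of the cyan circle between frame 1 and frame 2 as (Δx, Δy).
(-0.4, 0.3)

The cyan circle was at (2.8, 7.4) in frame 1 and (2.4, 7.7) in frame 2.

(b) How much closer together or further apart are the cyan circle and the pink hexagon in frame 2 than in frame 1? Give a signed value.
-2.4

Distance in frame 1: 6.4. Distance in frame 2: 4.0.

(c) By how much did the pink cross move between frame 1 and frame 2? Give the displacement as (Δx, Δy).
(0.2, 0.3)

The pink cross was at (5.5, 7.3) in frame 1 and (5.7, 7.6) in frame 2.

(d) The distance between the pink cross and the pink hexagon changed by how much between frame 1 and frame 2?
-2.2

Distance in frame 1: 4.9. Distance in frame 2: 2.7.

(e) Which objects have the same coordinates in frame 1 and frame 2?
the cyan cross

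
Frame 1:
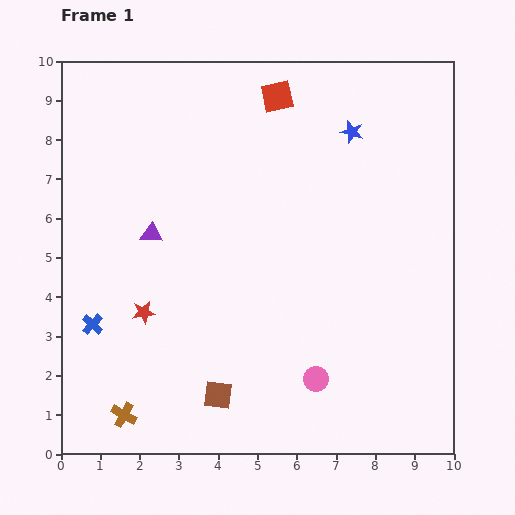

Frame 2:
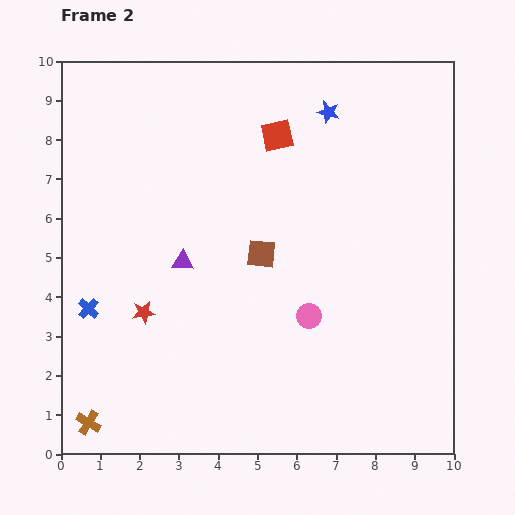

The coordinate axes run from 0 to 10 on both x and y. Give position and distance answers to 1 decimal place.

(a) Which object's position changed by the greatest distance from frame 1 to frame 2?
the brown square

(moved 3.8; next 1.6)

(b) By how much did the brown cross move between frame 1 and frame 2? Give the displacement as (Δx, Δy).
(-0.9, -0.2)

The brown cross was at (1.6, 1.0) in frame 1 and (0.7, 0.8) in frame 2.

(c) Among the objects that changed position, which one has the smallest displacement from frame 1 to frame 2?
the blue cross

(moved 0.4)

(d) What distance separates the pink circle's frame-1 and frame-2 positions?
1.6

The pink circle moved from (6.5, 1.9) to (6.3, 3.5), a distance of √(0.2² + 1.6²) ≈ 1.6.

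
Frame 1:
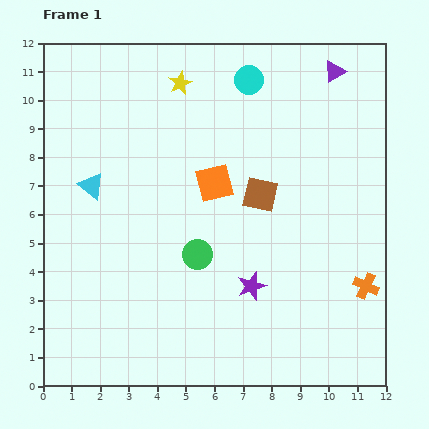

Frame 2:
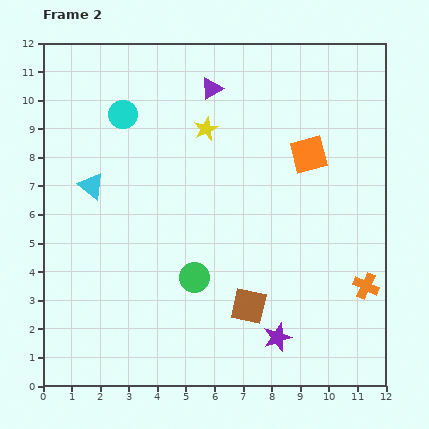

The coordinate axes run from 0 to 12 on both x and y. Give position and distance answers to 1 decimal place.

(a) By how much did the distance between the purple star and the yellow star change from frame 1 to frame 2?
+0.2

Distance in frame 1: 7.5. Distance in frame 2: 7.7.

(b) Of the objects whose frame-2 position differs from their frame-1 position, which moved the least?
the green circle

(moved 0.8)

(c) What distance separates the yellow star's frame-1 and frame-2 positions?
1.8

The yellow star moved from (4.8, 10.6) to (5.7, 9.0), a distance of √(0.9² + 1.6²) ≈ 1.8.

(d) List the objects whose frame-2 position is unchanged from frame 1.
the cyan triangle, the orange cross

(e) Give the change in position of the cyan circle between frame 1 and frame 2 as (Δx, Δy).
(-4.4, -1.2)

The cyan circle was at (7.2, 10.7) in frame 1 and (2.8, 9.5) in frame 2.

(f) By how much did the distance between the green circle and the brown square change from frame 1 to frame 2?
-0.9

Distance in frame 1: 3.0. Distance in frame 2: 2.1.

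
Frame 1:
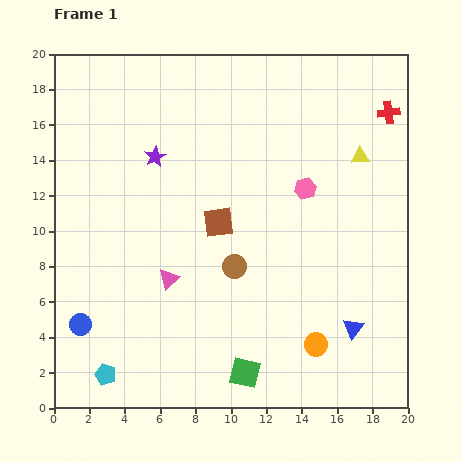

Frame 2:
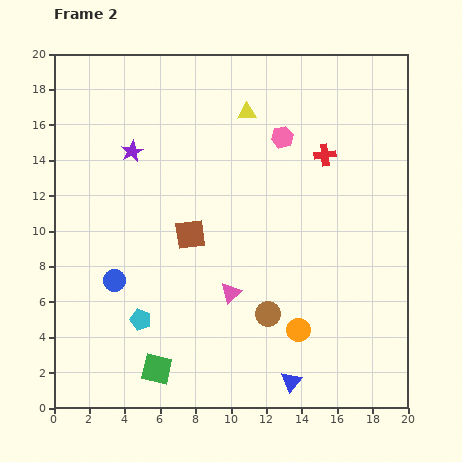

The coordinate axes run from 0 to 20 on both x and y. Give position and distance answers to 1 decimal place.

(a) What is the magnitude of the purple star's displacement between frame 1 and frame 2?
1.3

The purple star moved from (5.7, 14.2) to (4.4, 14.5), a distance of √(1.3² + 0.3²) ≈ 1.3.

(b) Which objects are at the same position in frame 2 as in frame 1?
none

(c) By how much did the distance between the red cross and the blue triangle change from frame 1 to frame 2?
+0.5

Distance in frame 1: 12.4. Distance in frame 2: 12.9.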